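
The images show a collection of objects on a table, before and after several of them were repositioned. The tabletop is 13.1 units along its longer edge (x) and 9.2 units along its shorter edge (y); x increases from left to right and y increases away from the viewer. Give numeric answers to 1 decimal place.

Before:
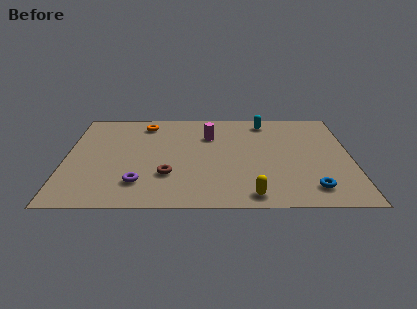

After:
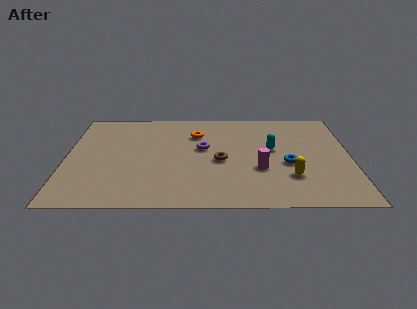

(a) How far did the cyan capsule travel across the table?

2.7

From (9.2, 7.9) to (9.5, 5.2), the cyan capsule covered √(0.3² + 2.7²) ≈ 2.7 units.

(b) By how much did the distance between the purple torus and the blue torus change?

-3.6

Before: roughly 7.8 units apart; after: 4.2. That's 3.6 units closer together.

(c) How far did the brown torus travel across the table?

2.7

The brown torus moved from about (4.7, 2.8) to (7.1, 4.1), a distance of √(2.4² + 1.3²) ≈ 2.7.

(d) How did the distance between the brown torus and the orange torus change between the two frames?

-2.2

Before: roughly 5.0 units apart; after: 2.8. That's 2.2 units closer together.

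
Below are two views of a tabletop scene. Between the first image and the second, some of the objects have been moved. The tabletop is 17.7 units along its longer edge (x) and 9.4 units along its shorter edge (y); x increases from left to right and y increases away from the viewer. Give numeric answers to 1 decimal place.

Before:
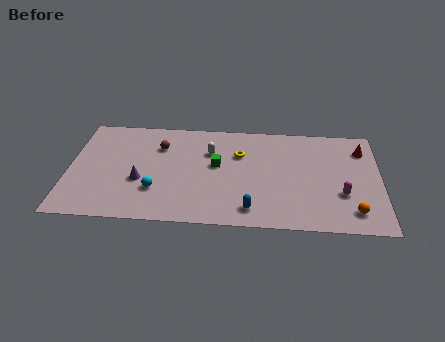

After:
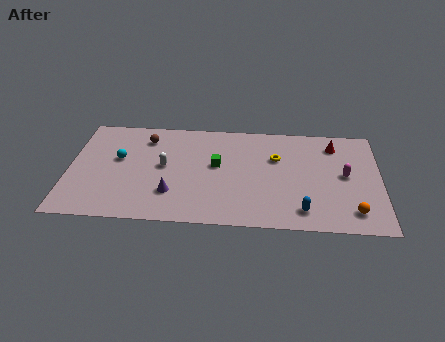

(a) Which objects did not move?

the orange sphere and the green cube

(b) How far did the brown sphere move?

1.1

From (5.1, 6.8) to (4.3, 7.5), the brown sphere covered √(0.8² + 0.7²) ≈ 1.1 units.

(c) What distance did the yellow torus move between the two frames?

2.1

From (9.7, 6.4) to (11.8, 6.2), the yellow torus covered √(2.1² + 0.2²) ≈ 2.1 units.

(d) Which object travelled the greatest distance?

the cyan sphere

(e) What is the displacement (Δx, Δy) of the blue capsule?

(2.9, 0.1)

From the two frames, the blue capsule sits at roughly (10.4, 1.5) before and (13.3, 1.6) after.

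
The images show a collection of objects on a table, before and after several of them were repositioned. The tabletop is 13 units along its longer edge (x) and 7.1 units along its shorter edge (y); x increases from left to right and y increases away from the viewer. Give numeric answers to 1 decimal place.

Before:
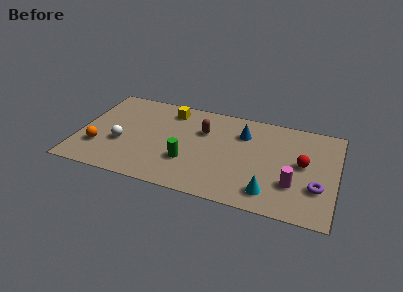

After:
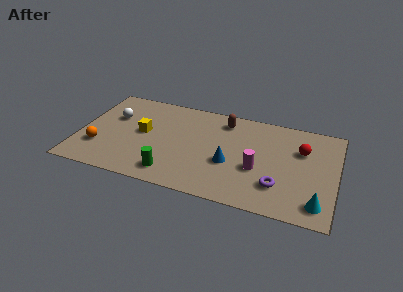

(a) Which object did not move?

the orange sphere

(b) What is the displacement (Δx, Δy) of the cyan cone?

(2.4, -0.1)

From the two frames, the cyan cone sits at roughly (9.8, 1.3) before and (12.2, 1.2) after.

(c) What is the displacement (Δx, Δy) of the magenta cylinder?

(-1.8, 0.6)

The magenta cylinder was at about (10.9, 2.2) and moved to about (9.1, 2.8).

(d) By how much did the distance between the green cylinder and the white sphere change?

+1.3

They were about 3.4 units apart before and 4.7 after — 1.3 units further apart.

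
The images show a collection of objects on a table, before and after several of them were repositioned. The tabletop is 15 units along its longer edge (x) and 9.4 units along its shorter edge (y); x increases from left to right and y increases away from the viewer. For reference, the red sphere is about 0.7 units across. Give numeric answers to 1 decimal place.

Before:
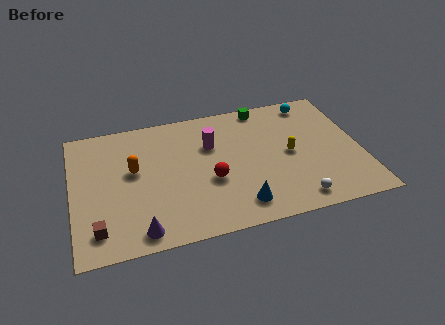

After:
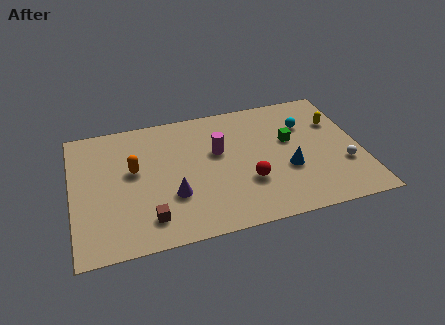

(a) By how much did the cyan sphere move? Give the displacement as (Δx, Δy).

(-0.5, -1.6)

From the two frames, the cyan sphere sits at roughly (12.8, 8.2) before and (12.3, 6.6) after.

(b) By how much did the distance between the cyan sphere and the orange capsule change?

-0.8

The distance was about 10.0 in the first image and 9.2 in the second, so they moved 0.8 units closer together.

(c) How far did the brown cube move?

2.6

From (1.2, 1.7) to (3.8, 1.8), the brown cube covered √(2.6² + 0.1²) ≈ 2.6 units.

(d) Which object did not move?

the orange capsule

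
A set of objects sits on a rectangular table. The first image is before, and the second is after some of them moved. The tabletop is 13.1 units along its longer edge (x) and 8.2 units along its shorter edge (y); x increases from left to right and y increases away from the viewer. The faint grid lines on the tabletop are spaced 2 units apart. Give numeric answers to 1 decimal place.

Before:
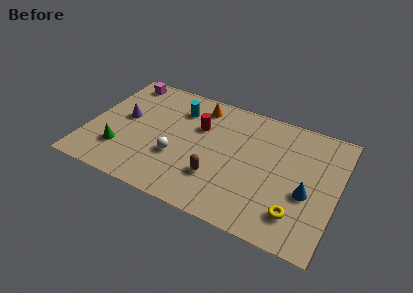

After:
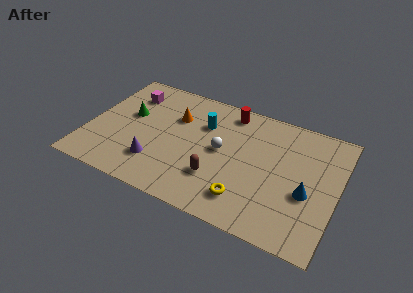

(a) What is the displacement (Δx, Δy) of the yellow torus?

(-2.6, -0.1)

The yellow torus started near (11.2, 1.8) and ended near (8.6, 1.7).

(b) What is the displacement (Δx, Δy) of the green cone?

(0.1, 2.6)

From the two frames, the green cone sits at roughly (1.9, 2.2) before and (2.0, 4.8) after.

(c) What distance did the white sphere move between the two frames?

2.6

The white sphere was near (4.8, 2.9) before and (7.0, 4.3) after, so it travelled √(2.2² + 1.4²) ≈ 2.6 units.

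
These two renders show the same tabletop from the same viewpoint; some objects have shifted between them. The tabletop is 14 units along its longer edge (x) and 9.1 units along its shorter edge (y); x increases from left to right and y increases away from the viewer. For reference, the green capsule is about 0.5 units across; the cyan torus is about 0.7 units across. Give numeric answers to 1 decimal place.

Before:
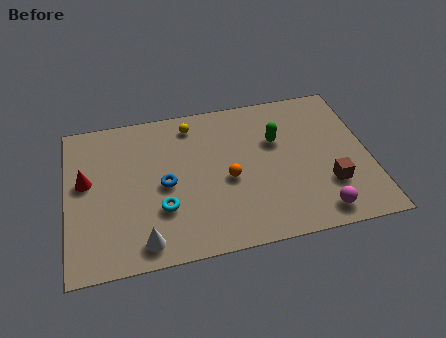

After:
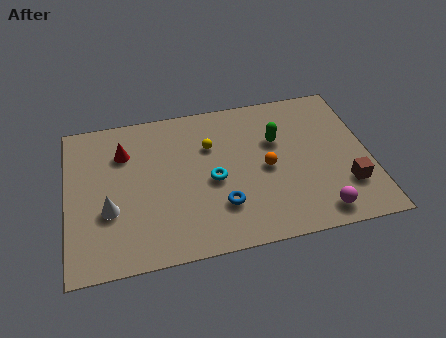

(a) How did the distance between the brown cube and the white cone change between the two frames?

+2.2

They were about 8.7 units apart before and 10.9 after — 2.2 units further apart.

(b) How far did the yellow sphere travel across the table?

1.7

From (5.9, 7.7) to (6.7, 6.2), the yellow sphere covered √(0.8² + 1.5²) ≈ 1.7 units.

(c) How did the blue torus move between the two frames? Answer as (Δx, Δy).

(2.5, -1.8)

From the two frames, the blue torus sits at roughly (4.5, 4.3) before and (7.0, 2.5) after.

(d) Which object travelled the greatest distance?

the blue torus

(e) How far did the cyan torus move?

2.7

The cyan torus was near (4.3, 2.9) before and (6.7, 4.1) after, so it travelled √(2.4² + 1.2²) ≈ 2.7 units.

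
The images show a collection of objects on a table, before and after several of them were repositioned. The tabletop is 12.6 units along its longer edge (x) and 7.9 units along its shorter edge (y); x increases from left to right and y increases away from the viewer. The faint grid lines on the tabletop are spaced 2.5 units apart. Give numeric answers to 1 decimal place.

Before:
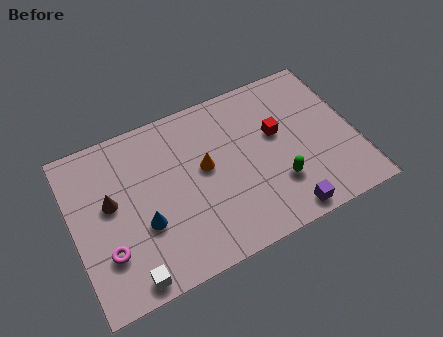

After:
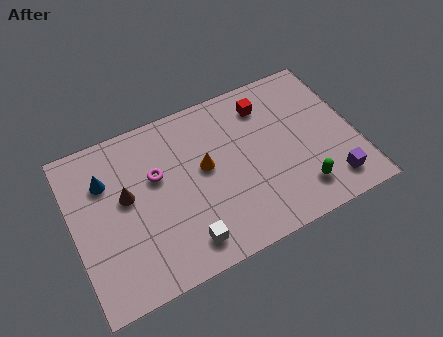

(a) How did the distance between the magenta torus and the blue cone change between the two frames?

+0.5

Before: roughly 1.8 units apart; after: 2.3. That's 0.5 units further apart.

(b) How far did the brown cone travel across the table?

0.7

The brown cone was near (1.7, 4.5) before and (2.4, 4.5) after, so it travelled √(0.7² + 0.0²) ≈ 0.7 units.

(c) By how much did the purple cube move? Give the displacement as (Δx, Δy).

(2.2, 0.6)

The purple cube was at about (9.0, 0.8) and moved to about (11.2, 1.4).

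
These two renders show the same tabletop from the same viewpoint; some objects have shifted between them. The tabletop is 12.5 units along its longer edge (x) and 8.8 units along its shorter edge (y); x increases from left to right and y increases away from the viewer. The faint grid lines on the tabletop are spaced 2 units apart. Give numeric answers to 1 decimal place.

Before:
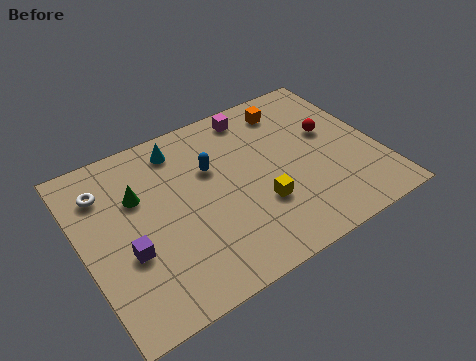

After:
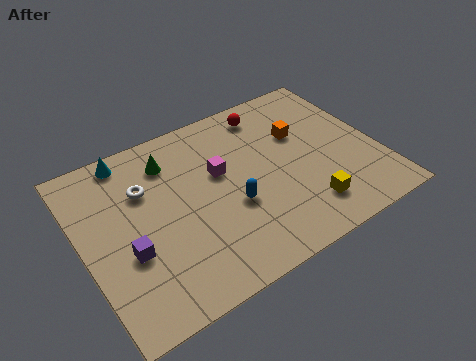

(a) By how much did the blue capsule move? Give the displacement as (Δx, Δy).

(0.5, -2.3)

The blue capsule started near (5.6, 5.7) and ended near (6.1, 3.4).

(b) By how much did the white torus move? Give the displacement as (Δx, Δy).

(1.6, -0.7)

The white torus was at about (1.2, 6.7) and moved to about (2.8, 6.0).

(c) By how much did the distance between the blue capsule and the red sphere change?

-0.4

Before: roughly 5.1 units apart; after: 4.7. That's 0.4 units closer together.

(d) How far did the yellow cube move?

2.1

The yellow cube was near (7.2, 2.9) before and (9.0, 1.8) after, so it travelled √(1.8² + 1.1²) ≈ 2.1 units.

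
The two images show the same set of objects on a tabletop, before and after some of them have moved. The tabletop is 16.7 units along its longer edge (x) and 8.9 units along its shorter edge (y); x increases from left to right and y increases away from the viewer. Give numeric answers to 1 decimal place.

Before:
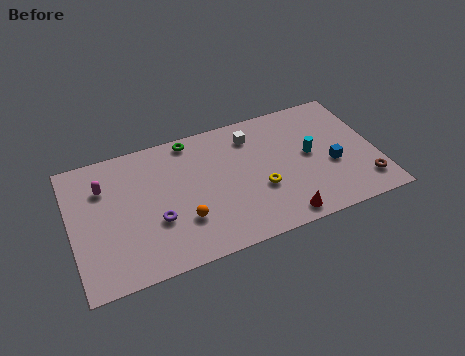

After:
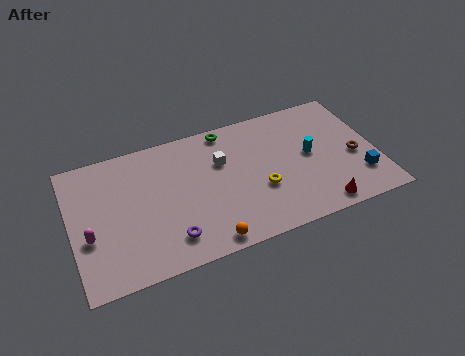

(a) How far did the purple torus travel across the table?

1.5

The purple torus was near (4.5, 3.2) before and (5.1, 1.8) after, so it travelled √(0.6² + 1.4²) ≈ 1.5 units.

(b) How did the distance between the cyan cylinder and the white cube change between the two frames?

+1.1

The distance was about 3.8 in the first image and 4.9 in the second, so they moved 1.1 units further apart.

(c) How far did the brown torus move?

2.0

The brown torus moved from about (15.8, 1.8) to (15.5, 3.8), a distance of √(0.3² + 2.0²) ≈ 2.0.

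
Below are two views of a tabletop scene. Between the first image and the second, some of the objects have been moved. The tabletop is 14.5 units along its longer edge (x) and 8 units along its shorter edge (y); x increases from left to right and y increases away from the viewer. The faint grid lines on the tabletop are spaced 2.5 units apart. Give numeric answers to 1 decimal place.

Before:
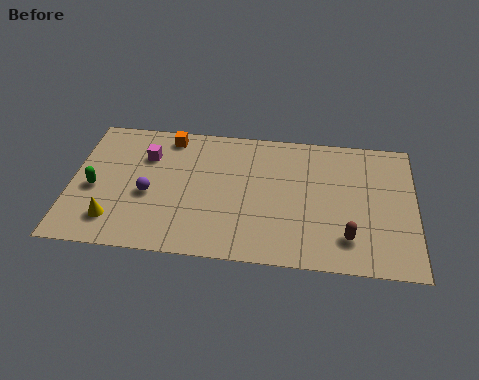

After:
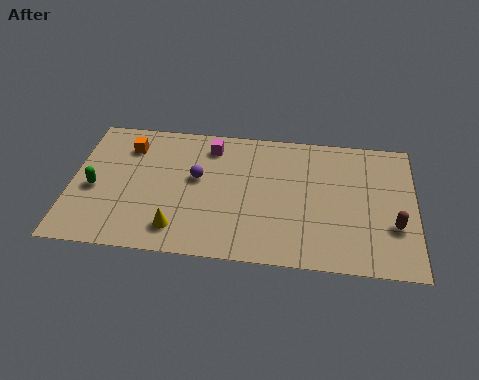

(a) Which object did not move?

the green capsule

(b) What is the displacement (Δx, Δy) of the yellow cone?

(2.7, -0.2)

The yellow cone was at about (1.9, 1.7) and moved to about (4.6, 1.5).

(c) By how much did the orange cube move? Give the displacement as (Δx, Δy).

(-1.7, -0.8)

The orange cube started near (4.0, 7.0) and ended near (2.3, 6.2).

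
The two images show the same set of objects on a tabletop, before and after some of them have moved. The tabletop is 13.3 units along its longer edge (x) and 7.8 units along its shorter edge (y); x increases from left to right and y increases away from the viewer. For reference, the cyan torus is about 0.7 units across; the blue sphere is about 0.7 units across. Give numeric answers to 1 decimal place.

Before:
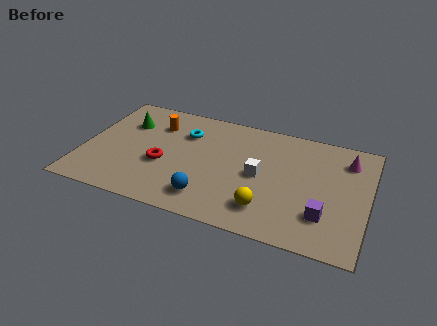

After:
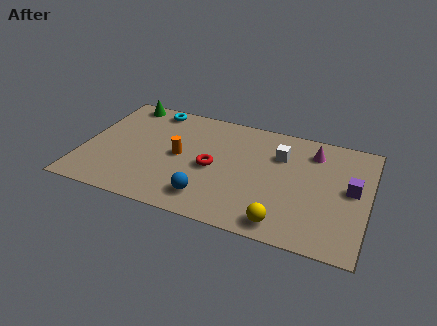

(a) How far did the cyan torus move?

2.1

From (4.6, 5.6) to (2.9, 6.9), the cyan torus covered √(1.7² + 1.3²) ≈ 2.1 units.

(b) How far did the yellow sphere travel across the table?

1.1

From (8.8, 1.7) to (9.6, 1.0), the yellow sphere covered √(0.8² + 0.7²) ≈ 1.1 units.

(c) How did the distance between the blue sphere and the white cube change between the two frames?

+1.8

They were about 3.2 units apart before and 5.0 after — 1.8 units further apart.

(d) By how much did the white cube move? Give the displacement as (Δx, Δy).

(0.8, 1.7)

The white cube was at about (8.3, 3.8) and moved to about (9.1, 5.5).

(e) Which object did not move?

the blue sphere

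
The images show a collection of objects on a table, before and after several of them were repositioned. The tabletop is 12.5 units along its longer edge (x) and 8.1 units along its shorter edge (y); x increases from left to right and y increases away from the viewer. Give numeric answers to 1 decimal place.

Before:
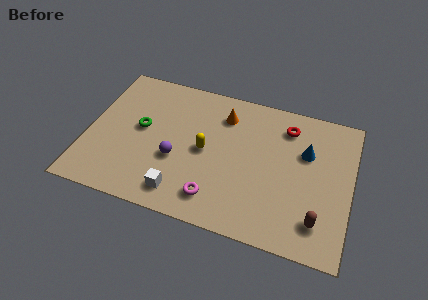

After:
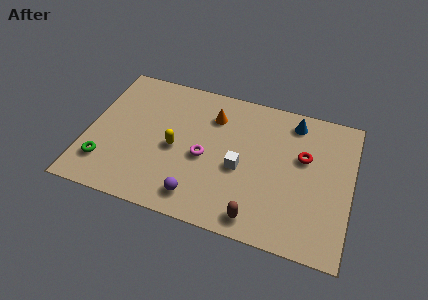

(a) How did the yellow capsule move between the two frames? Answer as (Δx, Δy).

(-1.4, -0.3)

From the two frames, the yellow capsule sits at roughly (5.6, 4.0) before and (4.2, 3.7) after.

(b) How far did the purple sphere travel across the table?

2.2

The purple sphere was near (4.3, 3.1) before and (5.5, 1.3) after, so it travelled √(1.2² + 1.8²) ≈ 2.2 units.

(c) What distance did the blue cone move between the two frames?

1.7

The blue cone was near (10.3, 5.3) before and (9.6, 6.9) after, so it travelled √(0.7² + 1.6²) ≈ 1.7 units.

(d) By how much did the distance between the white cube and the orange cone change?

-2.2

Before: roughly 5.2 units apart; after: 3.0. That's 2.2 units closer together.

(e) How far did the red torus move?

1.7

From (9.3, 6.5) to (10.2, 5.0), the red torus covered √(0.9² + 1.5²) ≈ 1.7 units.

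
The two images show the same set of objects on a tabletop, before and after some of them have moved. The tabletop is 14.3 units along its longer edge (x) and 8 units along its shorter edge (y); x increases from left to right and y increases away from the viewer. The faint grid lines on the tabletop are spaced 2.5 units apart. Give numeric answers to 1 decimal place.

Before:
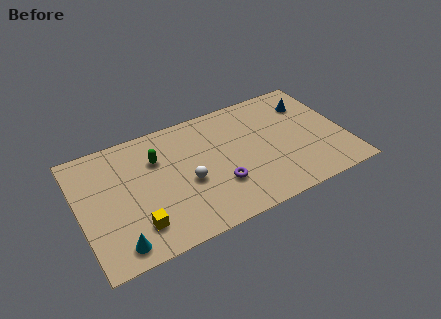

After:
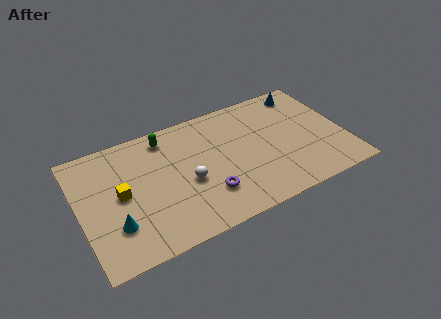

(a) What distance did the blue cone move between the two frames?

0.9

The blue cone moved from about (12.7, 6.0) to (12.6, 6.9), a distance of √(0.1² + 0.9²) ≈ 0.9.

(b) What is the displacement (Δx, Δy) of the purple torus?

(-0.7, -0.3)

The purple torus started near (7.3, 2.5) and ended near (6.6, 2.2).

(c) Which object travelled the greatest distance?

the yellow cube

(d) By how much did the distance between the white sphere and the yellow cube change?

+0.3

Before: roughly 3.3 units apart; after: 3.6. That's 0.3 units further apart.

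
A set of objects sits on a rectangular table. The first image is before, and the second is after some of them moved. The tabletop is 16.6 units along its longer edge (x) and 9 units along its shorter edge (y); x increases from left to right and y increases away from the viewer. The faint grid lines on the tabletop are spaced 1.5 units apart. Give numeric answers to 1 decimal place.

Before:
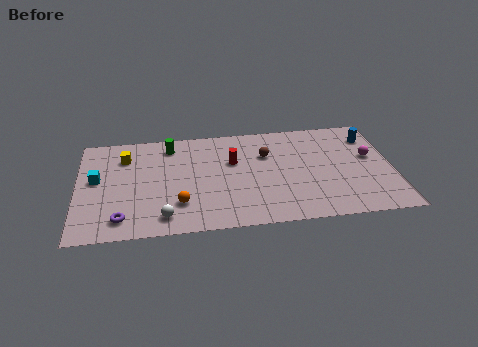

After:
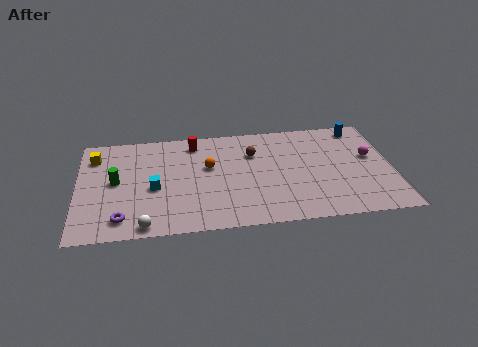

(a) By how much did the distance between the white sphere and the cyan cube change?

-1.9

The distance was about 5.0 in the first image and 3.1 in the second, so they moved 1.9 units closer together.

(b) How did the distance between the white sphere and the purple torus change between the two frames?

-0.8

Before: roughly 2.2 units apart; after: 1.4. That's 0.8 units closer together.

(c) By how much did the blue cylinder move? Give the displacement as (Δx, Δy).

(-0.5, 0.9)

The blue cylinder started near (15.6, 7.0) and ended near (15.1, 7.9).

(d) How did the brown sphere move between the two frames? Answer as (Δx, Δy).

(-0.7, 0.2)

From the two frames, the brown sphere sits at roughly (10.0, 6.1) before and (9.3, 6.3) after.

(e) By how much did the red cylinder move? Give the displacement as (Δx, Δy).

(-2.0, 1.9)

From the two frames, the red cylinder sits at roughly (8.2, 5.7) before and (6.2, 7.6) after.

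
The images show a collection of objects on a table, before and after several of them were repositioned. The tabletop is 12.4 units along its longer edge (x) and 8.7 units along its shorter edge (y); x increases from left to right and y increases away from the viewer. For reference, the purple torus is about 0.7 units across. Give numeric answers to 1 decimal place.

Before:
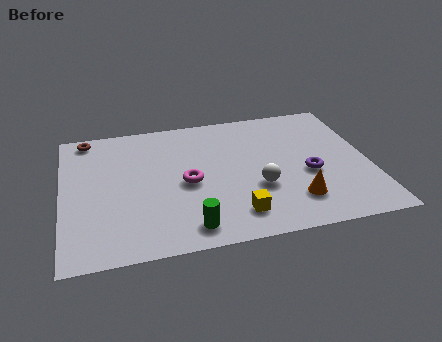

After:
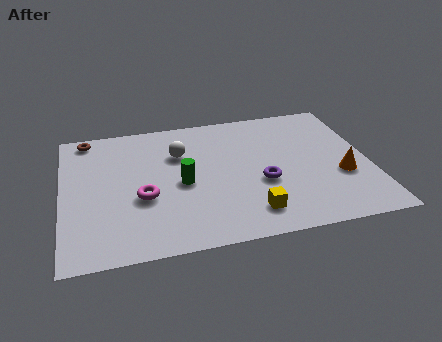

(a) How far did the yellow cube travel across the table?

0.6

The yellow cube was near (6.8, 1.6) before and (7.4, 1.6) after, so it travelled √(0.6² + 0.0²) ≈ 0.6 units.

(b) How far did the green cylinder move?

2.8

The green cylinder moved from about (4.9, 1.2) to (4.8, 4.0), a distance of √(0.1² + 2.8²) ≈ 2.8.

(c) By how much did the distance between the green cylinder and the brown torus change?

-2.3

The distance was about 7.6 in the first image and 5.3 in the second, so they moved 2.3 units closer together.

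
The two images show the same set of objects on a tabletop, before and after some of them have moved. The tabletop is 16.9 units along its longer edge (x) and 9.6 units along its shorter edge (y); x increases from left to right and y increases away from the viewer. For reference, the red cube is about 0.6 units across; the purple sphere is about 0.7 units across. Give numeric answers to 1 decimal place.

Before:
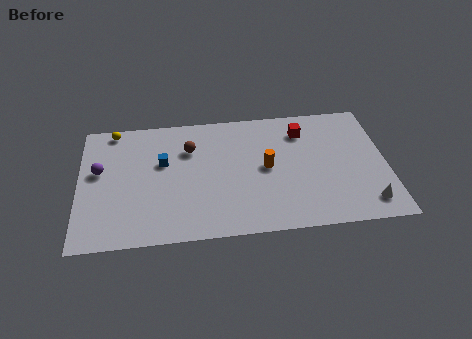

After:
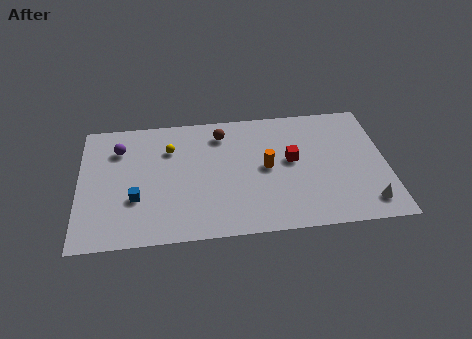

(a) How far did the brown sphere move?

2.1

The brown sphere was near (6.1, 6.8) before and (7.9, 7.8) after, so it travelled √(1.8² + 1.0²) ≈ 2.1 units.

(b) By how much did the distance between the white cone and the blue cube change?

+0.8

The distance was about 11.9 in the first image and 12.7 in the second, so they moved 0.8 units further apart.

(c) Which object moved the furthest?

the yellow sphere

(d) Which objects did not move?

the orange cylinder and the white cone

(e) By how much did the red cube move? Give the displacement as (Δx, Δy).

(-0.7, -2.2)

From the two frames, the red cube sits at roughly (12.4, 7.5) before and (11.7, 5.3) after.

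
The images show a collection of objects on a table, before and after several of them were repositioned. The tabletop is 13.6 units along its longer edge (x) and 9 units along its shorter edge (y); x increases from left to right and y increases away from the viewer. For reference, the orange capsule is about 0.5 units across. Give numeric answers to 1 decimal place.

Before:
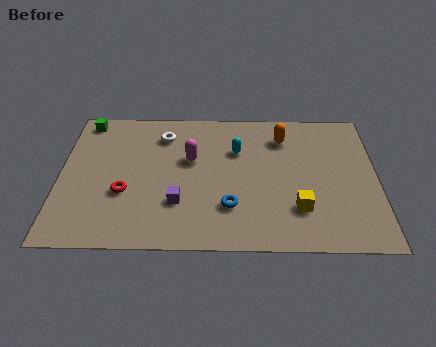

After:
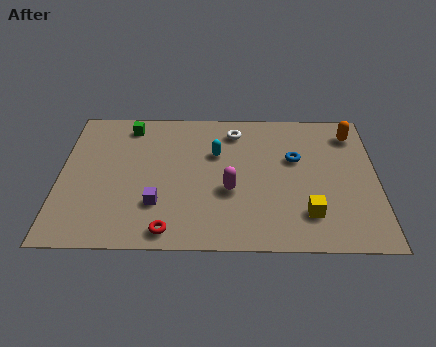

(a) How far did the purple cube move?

0.9

The purple cube was near (5.1, 2.7) before and (4.2, 2.6) after, so it travelled √(0.9² + 0.1²) ≈ 0.9 units.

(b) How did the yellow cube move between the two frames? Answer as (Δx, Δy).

(0.4, -0.3)

The yellow cube started near (10.2, 2.4) and ended near (10.6, 2.1).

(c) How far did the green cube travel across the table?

1.9

From (1.0, 8.0) to (2.9, 7.7), the green cube covered √(1.9² + 0.3²) ≈ 1.9 units.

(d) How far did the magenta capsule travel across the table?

2.6

The magenta capsule was near (5.6, 5.5) before and (7.3, 3.5) after, so it travelled √(1.7² + 2.0²) ≈ 2.6 units.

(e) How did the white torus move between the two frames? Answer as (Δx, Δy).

(3.1, 0.3)

The white torus started near (4.4, 7.1) and ended near (7.5, 7.4).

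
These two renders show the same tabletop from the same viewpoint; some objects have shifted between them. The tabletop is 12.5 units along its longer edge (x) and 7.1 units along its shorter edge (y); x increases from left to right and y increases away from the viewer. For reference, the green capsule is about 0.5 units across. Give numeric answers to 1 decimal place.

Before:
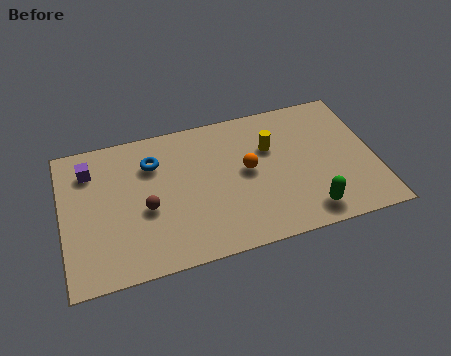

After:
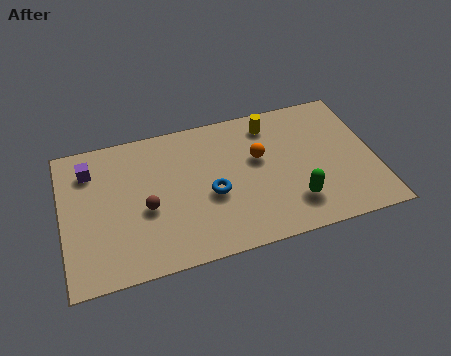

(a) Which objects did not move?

the purple cube and the brown sphere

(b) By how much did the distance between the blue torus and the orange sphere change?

-1.6

The distance was about 4.0 in the first image and 2.4 in the second, so they moved 1.6 units closer together.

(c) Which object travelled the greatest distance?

the blue torus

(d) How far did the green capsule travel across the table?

0.8

The green capsule moved from about (9.6, 1.1) to (9.1, 1.7), a distance of √(0.5² + 0.6²) ≈ 0.8.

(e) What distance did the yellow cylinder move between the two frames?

1.2

The yellow cylinder moved from about (8.4, 4.7) to (8.5, 5.9), a distance of √(0.1² + 1.2²) ≈ 1.2.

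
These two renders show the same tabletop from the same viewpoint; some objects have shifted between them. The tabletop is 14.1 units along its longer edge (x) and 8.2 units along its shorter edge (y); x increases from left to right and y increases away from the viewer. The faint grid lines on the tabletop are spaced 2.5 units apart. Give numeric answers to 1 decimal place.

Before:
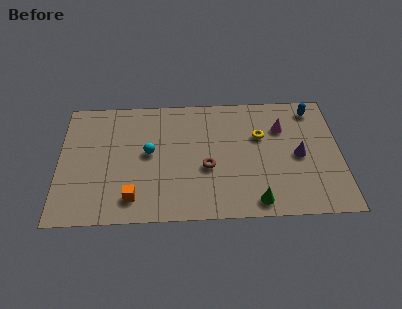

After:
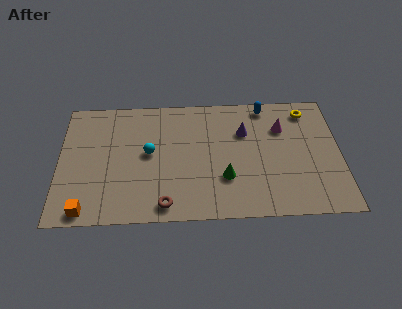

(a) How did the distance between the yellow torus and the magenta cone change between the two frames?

+0.5

They were about 1.2 units apart before and 1.7 after — 0.5 units further apart.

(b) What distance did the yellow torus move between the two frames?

2.9

From (10.1, 5.3) to (12.5, 6.9), the yellow torus covered √(2.4² + 1.6²) ≈ 2.9 units.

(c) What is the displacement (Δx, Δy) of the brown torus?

(-2.1, -2.3)

The brown torus started near (7.4, 3.3) and ended near (5.3, 1.0).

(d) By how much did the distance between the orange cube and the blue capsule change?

+0.5

The distance was about 10.6 in the first image and 11.1 in the second, so they moved 0.5 units further apart.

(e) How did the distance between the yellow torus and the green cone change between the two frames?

+1.7

Before: roughly 4.3 units apart; after: 6.0. That's 1.7 units further apart.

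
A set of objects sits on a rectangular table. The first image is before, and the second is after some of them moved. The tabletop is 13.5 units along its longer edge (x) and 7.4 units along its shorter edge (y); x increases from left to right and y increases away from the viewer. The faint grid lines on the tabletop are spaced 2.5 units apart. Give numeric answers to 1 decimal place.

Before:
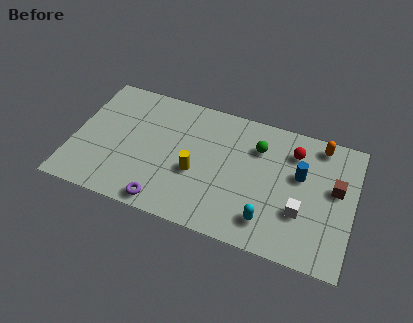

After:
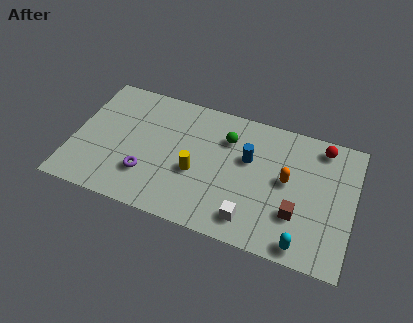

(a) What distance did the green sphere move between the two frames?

1.5

From (8.8, 5.4) to (7.3, 5.4), the green sphere covered √(1.5² + 0.0²) ≈ 1.5 units.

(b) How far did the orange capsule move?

2.9

From (11.7, 6.5) to (10.3, 4.0), the orange capsule covered √(1.4² + 2.5²) ≈ 2.9 units.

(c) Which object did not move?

the yellow cylinder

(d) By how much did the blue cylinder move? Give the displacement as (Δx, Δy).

(-2.5, 0.1)

From the two frames, the blue cylinder sits at roughly (10.9, 4.5) before and (8.4, 4.6) after.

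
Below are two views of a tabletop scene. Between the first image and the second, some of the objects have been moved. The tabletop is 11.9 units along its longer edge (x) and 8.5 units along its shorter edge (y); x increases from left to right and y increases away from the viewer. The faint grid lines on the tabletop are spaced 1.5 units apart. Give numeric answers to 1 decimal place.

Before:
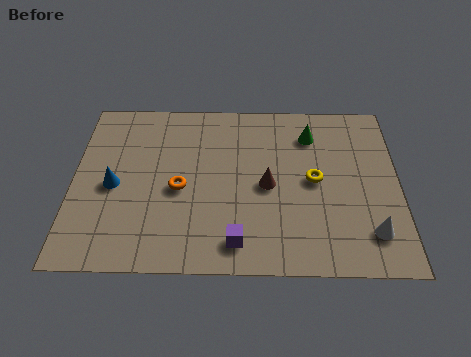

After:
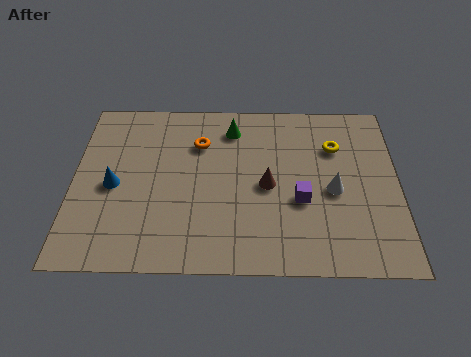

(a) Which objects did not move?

the blue cone and the brown cone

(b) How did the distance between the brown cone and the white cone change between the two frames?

-1.9

The distance was about 4.3 in the first image and 2.4 in the second, so they moved 1.9 units closer together.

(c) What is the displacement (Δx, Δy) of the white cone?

(-1.3, 2.0)

From the two frames, the white cone sits at roughly (10.8, 1.8) before and (9.5, 3.8) after.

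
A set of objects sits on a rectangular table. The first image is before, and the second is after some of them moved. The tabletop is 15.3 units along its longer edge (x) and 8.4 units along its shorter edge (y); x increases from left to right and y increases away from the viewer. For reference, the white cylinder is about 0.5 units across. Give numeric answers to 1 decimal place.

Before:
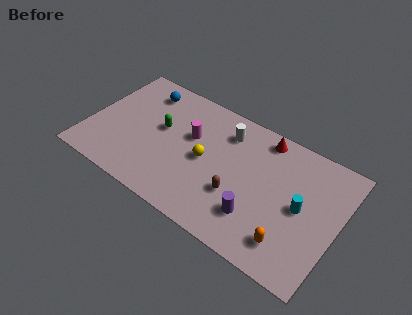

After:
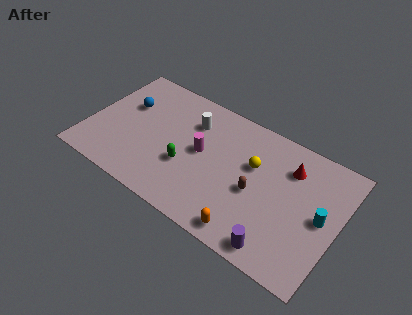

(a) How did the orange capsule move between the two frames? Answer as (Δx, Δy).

(-2.4, -0.7)

The orange capsule started near (12.8, 1.7) and ended near (10.4, 1.0).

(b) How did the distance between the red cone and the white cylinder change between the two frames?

+3.8

Before: roughly 2.3 units apart; after: 6.1. That's 3.8 units further apart.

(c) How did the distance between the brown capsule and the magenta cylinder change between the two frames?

-0.4

Before: roughly 4.0 units apart; after: 3.6. That's 0.4 units closer together.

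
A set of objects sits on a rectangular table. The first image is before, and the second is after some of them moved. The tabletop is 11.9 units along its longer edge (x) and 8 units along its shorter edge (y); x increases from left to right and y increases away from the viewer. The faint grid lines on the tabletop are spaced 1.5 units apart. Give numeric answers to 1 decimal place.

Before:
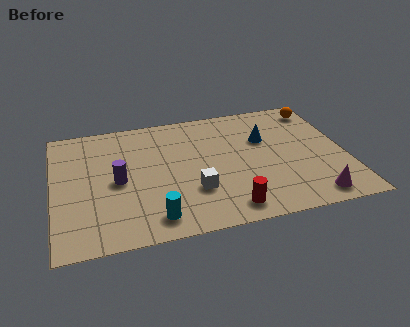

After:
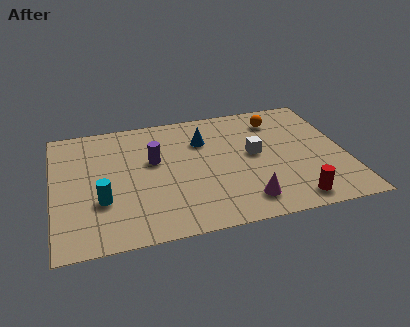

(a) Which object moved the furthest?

the white cube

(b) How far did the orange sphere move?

1.8

The orange sphere moved from about (11.1, 6.8) to (9.3, 6.4), a distance of √(1.8² + 0.4²) ≈ 1.8.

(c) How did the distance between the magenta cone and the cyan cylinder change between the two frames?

-0.6

They were about 6.4 units apart before and 5.8 after — 0.6 units closer together.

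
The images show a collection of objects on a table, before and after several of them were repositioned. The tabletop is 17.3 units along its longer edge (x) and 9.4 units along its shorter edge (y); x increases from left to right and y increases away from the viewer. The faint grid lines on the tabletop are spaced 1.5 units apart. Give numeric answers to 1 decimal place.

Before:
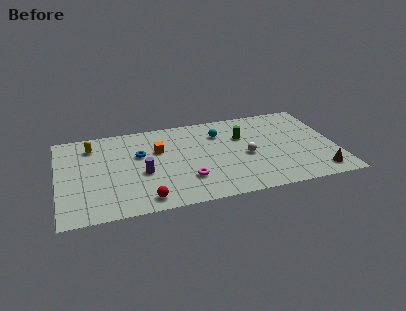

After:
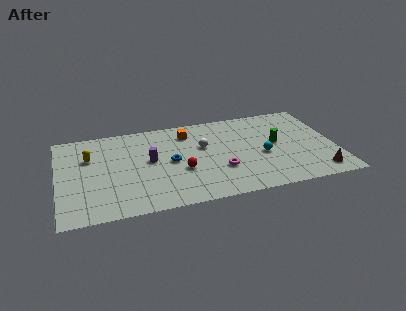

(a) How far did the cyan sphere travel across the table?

3.9

The cyan sphere was near (10.2, 7.0) before and (12.7, 4.0) after, so it travelled √(2.5² + 3.0²) ≈ 3.9 units.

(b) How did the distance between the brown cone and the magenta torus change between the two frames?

-2.0

The distance was about 8.2 in the first image and 6.2 in the second, so they moved 2.0 units closer together.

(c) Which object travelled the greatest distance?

the cyan sphere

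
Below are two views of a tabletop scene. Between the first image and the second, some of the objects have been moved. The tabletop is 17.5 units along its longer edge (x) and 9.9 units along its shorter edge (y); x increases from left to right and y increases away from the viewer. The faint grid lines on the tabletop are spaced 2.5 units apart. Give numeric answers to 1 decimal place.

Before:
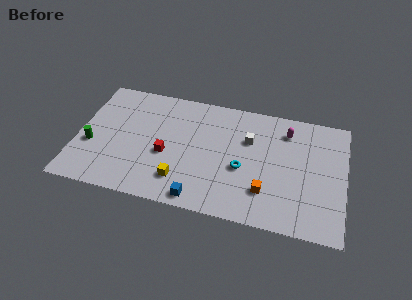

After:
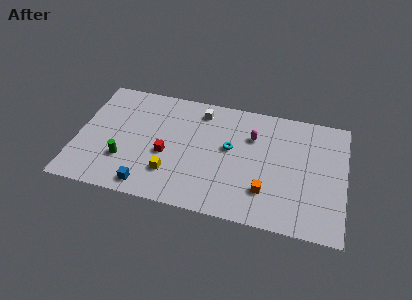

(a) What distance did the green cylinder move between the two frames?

2.3

The green cylinder moved from about (1.0, 3.8) to (3.2, 3.0), a distance of √(2.2² + 0.8²) ≈ 2.3.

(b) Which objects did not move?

the red cube and the orange cube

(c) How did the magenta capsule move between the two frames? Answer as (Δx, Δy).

(-2.2, -1.0)

The magenta capsule was at about (13.6, 7.9) and moved to about (11.4, 6.9).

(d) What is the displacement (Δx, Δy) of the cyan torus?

(-0.9, 1.5)

The cyan torus was at about (10.9, 4.1) and moved to about (10.0, 5.6).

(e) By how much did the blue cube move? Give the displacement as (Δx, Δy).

(-3.4, 0.2)

The blue cube started near (8.3, 1.0) and ended near (4.9, 1.2).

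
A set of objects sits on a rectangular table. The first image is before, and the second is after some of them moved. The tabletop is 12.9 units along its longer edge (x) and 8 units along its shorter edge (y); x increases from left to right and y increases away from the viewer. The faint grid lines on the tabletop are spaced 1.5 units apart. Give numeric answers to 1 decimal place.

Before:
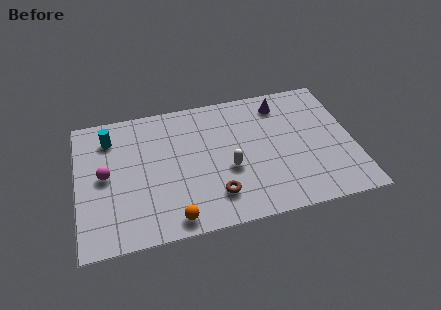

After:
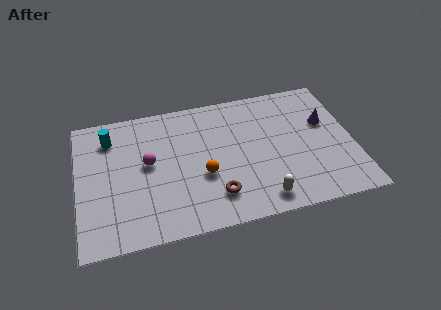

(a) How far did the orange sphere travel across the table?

2.7

From (4.3, 0.9) to (5.8, 3.1), the orange sphere covered √(1.5² + 2.2²) ≈ 2.7 units.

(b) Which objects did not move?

the brown torus and the cyan cylinder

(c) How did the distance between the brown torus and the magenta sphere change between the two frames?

-1.5

They were about 5.5 units apart before and 4.0 after — 1.5 units closer together.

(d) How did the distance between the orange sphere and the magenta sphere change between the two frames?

-1.6

The distance was about 4.4 in the first image and 2.8 in the second, so they moved 1.6 units closer together.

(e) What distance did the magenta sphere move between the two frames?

2.0

The magenta sphere was near (1.3, 4.1) before and (3.3, 4.4) after, so it travelled √(2.0² + 0.3²) ≈ 2.0 units.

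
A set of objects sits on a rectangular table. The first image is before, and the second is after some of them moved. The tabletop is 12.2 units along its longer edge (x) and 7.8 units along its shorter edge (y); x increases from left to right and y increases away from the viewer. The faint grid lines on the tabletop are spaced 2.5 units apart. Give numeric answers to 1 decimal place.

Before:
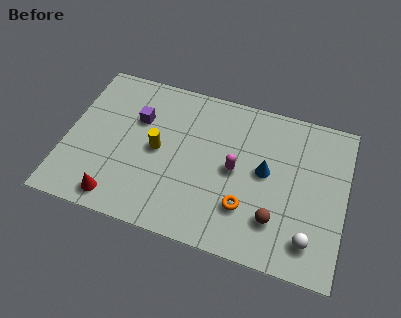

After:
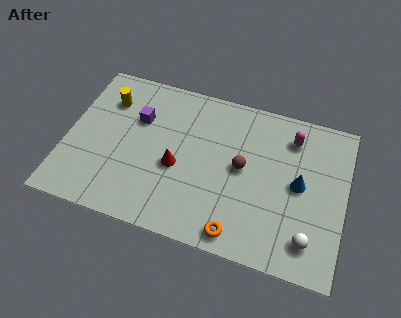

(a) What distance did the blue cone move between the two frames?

1.5

The blue cone moved from about (8.7, 4.2) to (10.2, 4.0), a distance of √(1.5² + 0.2²) ≈ 1.5.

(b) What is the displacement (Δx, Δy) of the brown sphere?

(-1.6, 2.1)

The brown sphere was at about (9.3, 2.0) and moved to about (7.7, 4.1).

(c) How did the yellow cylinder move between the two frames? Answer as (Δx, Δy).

(-2.4, 1.9)

From the two frames, the yellow cylinder sits at roughly (4.0, 3.9) before and (1.6, 5.8) after.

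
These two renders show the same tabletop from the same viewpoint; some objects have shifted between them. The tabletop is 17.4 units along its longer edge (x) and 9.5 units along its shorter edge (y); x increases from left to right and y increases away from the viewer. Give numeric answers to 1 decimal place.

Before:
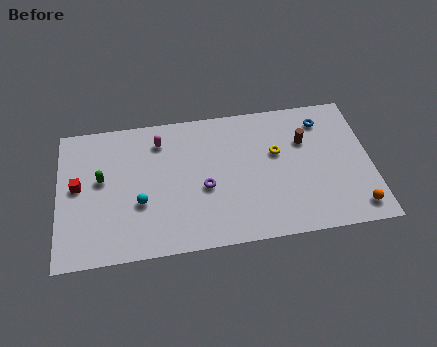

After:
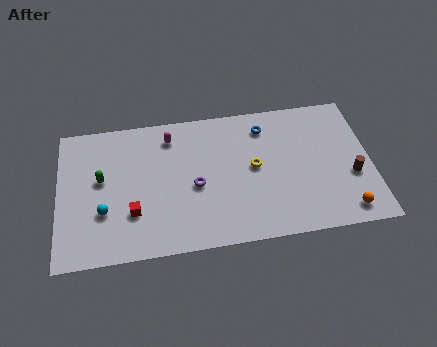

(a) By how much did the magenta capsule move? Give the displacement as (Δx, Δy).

(0.6, 0.2)

The magenta capsule started near (5.7, 7.6) and ended near (6.3, 7.8).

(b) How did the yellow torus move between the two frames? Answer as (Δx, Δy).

(-1.3, -0.8)

The yellow torus started near (12.2, 5.8) and ended near (10.9, 5.0).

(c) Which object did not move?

the green capsule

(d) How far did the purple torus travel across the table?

0.5

From (8.1, 4.0) to (7.6, 4.2), the purple torus covered √(0.5² + 0.2²) ≈ 0.5 units.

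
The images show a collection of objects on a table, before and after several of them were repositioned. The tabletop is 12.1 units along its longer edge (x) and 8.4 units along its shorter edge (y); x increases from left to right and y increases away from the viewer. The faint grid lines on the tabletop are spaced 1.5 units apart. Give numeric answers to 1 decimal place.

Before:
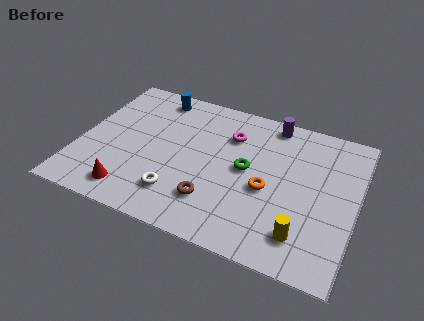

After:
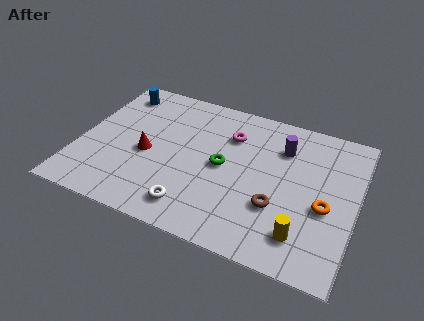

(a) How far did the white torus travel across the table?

0.9

The white torus was near (4.6, 1.9) before and (5.3, 1.4) after, so it travelled √(0.7² + 0.5²) ≈ 0.9 units.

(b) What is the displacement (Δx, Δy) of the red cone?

(0.4, 2.4)

The red cone started near (2.6, 1.3) and ended near (3.0, 3.7).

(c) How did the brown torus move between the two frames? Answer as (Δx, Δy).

(2.7, 0.7)

The brown torus was at about (6.1, 2.1) and moved to about (8.8, 2.8).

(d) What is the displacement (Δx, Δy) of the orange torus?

(2.5, -0.1)

The orange torus was at about (8.3, 3.6) and moved to about (10.8, 3.5).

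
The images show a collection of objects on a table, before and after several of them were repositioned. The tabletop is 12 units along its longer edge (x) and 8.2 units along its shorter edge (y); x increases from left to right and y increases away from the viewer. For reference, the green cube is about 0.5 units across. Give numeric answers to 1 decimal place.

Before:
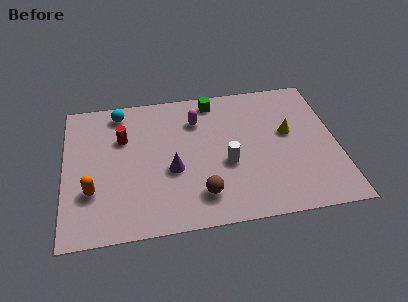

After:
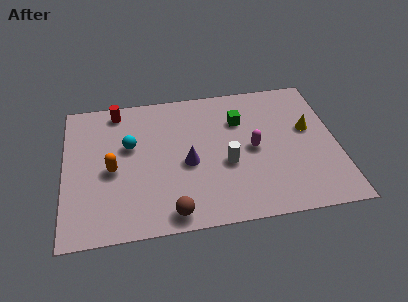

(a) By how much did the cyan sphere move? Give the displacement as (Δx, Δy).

(0.4, -2.1)

From the two frames, the cyan sphere sits at roughly (2.5, 7.1) before and (2.9, 5.0) after.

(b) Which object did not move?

the white cylinder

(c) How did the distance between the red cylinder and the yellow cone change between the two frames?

+1.4

Before: roughly 7.3 units apart; after: 8.7. That's 1.4 units further apart.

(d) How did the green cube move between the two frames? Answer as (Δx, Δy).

(1.1, -1.4)

From the two frames, the green cube sits at roughly (6.7, 7.2) before and (7.8, 5.8) after.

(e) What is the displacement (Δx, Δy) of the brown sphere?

(-1.3, -0.8)

The brown sphere started near (5.9, 1.7) and ended near (4.6, 0.9).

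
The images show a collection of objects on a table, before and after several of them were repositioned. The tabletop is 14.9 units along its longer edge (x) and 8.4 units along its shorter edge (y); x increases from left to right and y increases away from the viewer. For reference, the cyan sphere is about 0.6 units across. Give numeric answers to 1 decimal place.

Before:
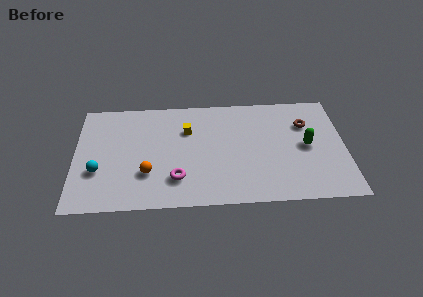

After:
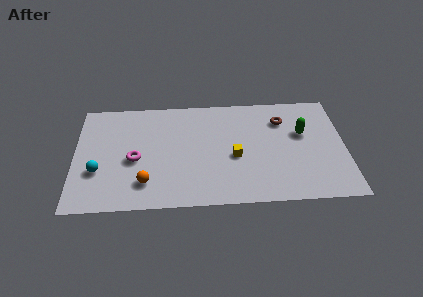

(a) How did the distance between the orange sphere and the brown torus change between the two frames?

-0.6

Before: roughly 9.4 units apart; after: 8.8. That's 0.6 units closer together.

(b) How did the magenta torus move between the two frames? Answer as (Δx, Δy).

(-2.3, 1.6)

The magenta torus was at about (5.6, 2.1) and moved to about (3.3, 3.7).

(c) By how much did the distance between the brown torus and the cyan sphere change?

-1.1

Before: roughly 11.9 units apart; after: 10.8. That's 1.1 units closer together.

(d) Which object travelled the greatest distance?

the yellow cube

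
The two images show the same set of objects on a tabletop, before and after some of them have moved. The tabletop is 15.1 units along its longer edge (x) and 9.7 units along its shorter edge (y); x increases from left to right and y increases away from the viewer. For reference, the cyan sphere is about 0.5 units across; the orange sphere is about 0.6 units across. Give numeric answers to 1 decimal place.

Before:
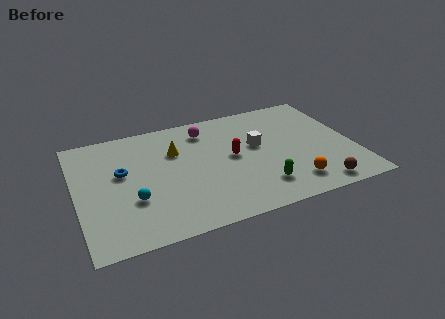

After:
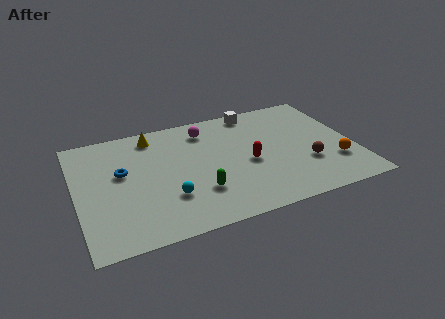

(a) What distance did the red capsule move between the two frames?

1.1

From (8.5, 5.1) to (9.3, 4.3), the red capsule covered √(0.8² + 0.8²) ≈ 1.1 units.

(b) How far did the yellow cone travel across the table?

2.0

The yellow cone was near (5.5, 6.6) before and (4.4, 8.3) after, so it travelled √(1.1² + 1.7²) ≈ 2.0 units.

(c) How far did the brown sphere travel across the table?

2.1

From (12.7, 1.1) to (12.4, 3.2), the brown sphere covered √(0.3² + 2.1²) ≈ 2.1 units.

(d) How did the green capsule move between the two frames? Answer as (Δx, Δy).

(-3.3, 0.7)

The green capsule was at about (9.7, 2.1) and moved to about (6.4, 2.8).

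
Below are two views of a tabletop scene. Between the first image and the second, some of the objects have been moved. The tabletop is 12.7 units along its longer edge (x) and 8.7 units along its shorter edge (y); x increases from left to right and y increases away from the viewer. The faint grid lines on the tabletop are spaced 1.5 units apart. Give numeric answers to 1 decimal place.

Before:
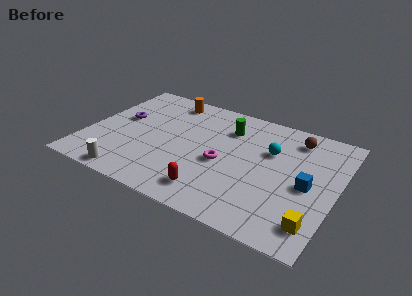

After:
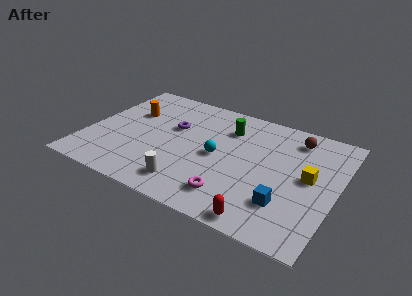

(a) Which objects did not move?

the brown sphere and the green cylinder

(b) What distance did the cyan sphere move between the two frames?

2.9

The cyan sphere moved from about (9.2, 5.7) to (6.7, 4.2), a distance of √(2.5² + 1.5²) ≈ 2.9.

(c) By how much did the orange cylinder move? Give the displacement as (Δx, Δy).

(-1.7, -1.8)

The orange cylinder started near (3.6, 7.5) and ended near (1.9, 5.7).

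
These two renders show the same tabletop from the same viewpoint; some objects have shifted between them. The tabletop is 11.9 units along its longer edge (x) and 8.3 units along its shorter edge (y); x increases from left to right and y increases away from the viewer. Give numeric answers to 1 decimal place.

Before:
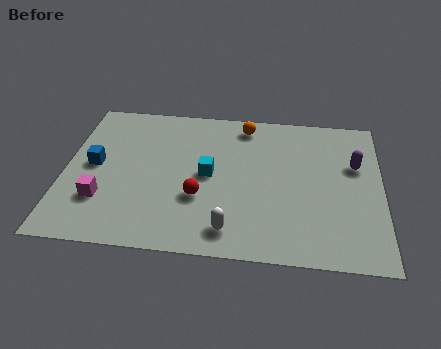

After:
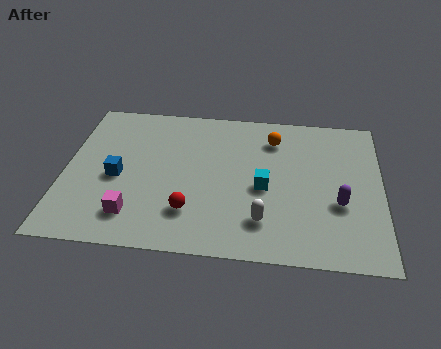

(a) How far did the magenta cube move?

1.4

From (1.5, 2.4) to (2.7, 1.7), the magenta cube covered √(1.2² + 0.7²) ≈ 1.4 units.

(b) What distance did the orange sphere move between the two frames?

1.3

From (6.7, 7.2) to (7.8, 6.5), the orange sphere covered √(1.1² + 0.7²) ≈ 1.3 units.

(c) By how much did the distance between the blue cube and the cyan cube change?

+1.2

Before: roughly 4.3 units apart; after: 5.5. That's 1.2 units further apart.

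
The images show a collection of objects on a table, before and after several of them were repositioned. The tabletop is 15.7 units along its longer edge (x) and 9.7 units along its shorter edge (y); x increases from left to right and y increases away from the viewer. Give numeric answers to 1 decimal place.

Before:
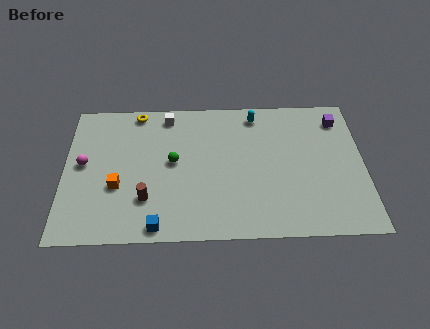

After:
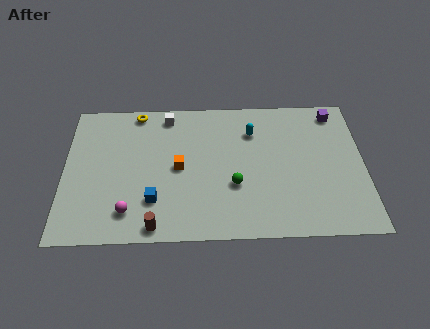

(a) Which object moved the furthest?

the magenta sphere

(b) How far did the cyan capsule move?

1.2

The cyan capsule was near (10.1, 8.4) before and (9.9, 7.2) after, so it travelled √(0.2² + 1.2²) ≈ 1.2 units.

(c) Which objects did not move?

the white cube and the yellow torus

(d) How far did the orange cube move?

3.4

The orange cube moved from about (2.8, 3.6) to (6.0, 4.8), a distance of √(3.2² + 1.2²) ≈ 3.4.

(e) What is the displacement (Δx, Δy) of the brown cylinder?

(0.5, -1.8)

The brown cylinder started near (4.3, 2.7) and ended near (4.8, 0.9).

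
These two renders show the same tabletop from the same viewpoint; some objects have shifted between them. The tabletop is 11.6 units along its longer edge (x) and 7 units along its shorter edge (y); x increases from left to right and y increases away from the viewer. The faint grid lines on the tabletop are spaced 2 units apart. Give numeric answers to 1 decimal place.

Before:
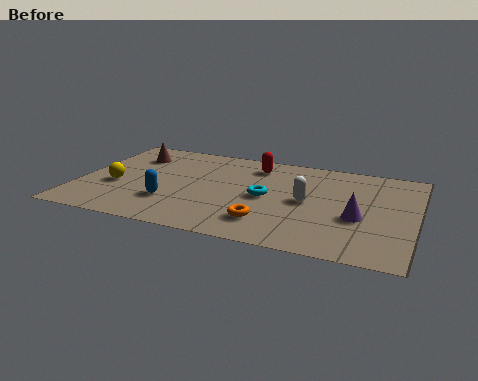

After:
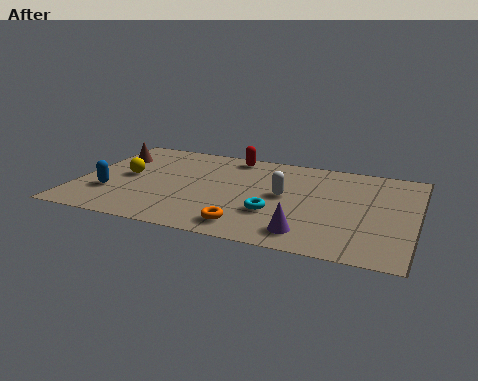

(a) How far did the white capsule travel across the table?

0.8

The white capsule moved from about (7.9, 3.5) to (7.1, 3.7), a distance of √(0.8² + 0.2²) ≈ 0.8.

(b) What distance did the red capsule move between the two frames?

1.0

From (5.9, 5.7) to (5.0, 6.2), the red capsule covered √(0.9² + 0.5²) ≈ 1.0 units.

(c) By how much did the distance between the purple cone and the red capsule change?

+1.1

They were about 4.8 units apart before and 5.9 after — 1.1 units further apart.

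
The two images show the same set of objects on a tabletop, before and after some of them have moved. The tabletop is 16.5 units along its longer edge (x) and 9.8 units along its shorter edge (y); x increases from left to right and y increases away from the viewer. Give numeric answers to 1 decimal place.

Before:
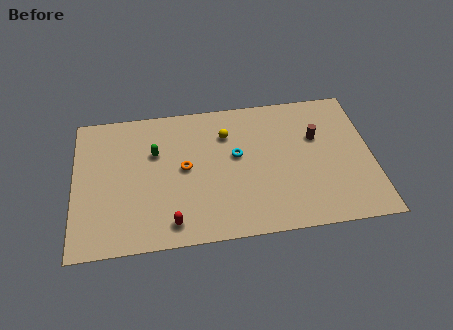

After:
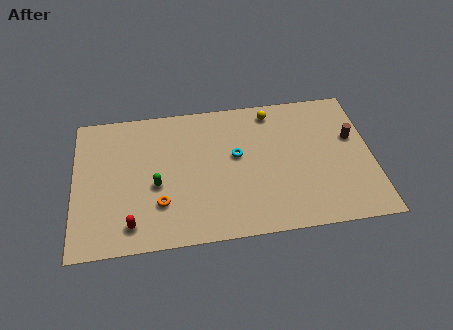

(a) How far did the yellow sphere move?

2.9

From (8.5, 7.2) to (11.1, 8.5), the yellow sphere covered √(2.6² + 1.3²) ≈ 2.9 units.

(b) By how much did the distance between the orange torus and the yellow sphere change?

+5.4

Before: roughly 3.2 units apart; after: 8.6. That's 5.4 units further apart.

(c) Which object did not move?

the cyan torus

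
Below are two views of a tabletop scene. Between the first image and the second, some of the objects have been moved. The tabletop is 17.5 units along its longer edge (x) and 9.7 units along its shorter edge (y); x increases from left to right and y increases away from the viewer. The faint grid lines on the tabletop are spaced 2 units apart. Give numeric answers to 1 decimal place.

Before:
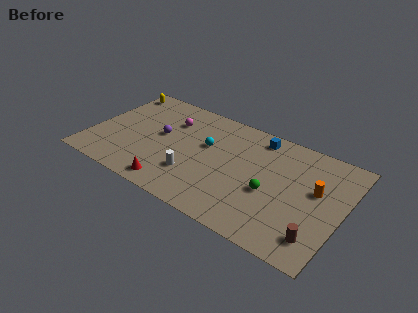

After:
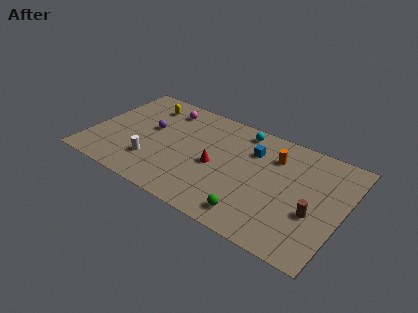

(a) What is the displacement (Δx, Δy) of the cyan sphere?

(2.1, 2.6)

The cyan sphere started near (7.9, 5.9) and ended near (10.0, 8.5).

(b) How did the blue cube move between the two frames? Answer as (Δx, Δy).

(-0.2, -1.4)

The blue cube was at about (11.2, 8.4) and moved to about (11.0, 7.0).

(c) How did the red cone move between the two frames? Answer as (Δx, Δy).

(2.5, 3.2)

The red cone started near (6.3, 1.2) and ended near (8.8, 4.4).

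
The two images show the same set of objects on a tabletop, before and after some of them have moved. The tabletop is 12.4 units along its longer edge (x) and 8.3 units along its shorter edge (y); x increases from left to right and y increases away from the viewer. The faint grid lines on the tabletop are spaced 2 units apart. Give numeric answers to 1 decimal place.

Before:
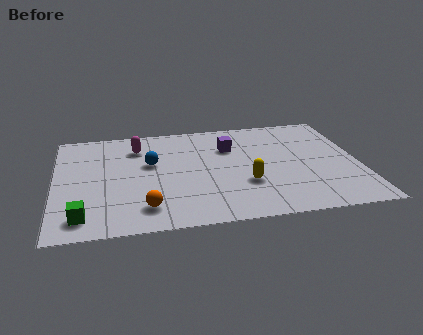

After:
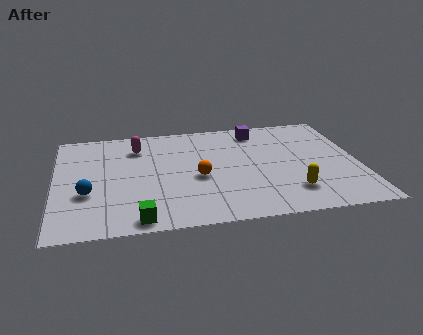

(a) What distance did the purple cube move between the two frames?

1.7

The purple cube was near (7.2, 5.8) before and (8.4, 7.0) after, so it travelled √(1.2² + 1.2²) ≈ 1.7 units.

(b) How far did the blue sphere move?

3.3

The blue sphere moved from about (3.9, 5.0) to (1.3, 3.0), a distance of √(2.6² + 2.0²) ≈ 3.3.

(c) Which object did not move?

the magenta capsule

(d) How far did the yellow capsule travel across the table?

2.0

The yellow capsule was near (7.7, 2.8) before and (9.5, 1.9) after, so it travelled √(1.8² + 0.9²) ≈ 2.0 units.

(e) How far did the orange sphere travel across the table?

3.0

From (3.6, 1.6) to (5.8, 3.6), the orange sphere covered √(2.2² + 2.0²) ≈ 3.0 units.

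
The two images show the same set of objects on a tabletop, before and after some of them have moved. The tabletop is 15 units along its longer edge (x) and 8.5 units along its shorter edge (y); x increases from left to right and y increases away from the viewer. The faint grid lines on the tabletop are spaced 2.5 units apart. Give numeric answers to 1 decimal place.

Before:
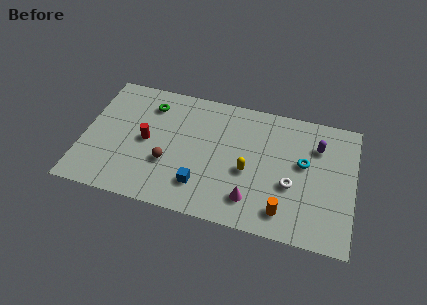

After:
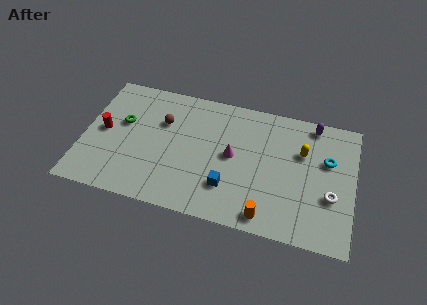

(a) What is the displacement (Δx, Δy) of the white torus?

(2.2, -0.2)

The white torus started near (11.6, 3.3) and ended near (13.8, 3.1).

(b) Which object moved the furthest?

the yellow capsule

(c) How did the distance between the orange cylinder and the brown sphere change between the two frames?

+1.0

Before: roughly 6.7 units apart; after: 7.7. That's 1.0 units further apart.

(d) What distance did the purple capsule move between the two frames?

1.4

The purple capsule moved from about (12.9, 6.2) to (12.6, 7.6), a distance of √(0.3² + 1.4²) ≈ 1.4.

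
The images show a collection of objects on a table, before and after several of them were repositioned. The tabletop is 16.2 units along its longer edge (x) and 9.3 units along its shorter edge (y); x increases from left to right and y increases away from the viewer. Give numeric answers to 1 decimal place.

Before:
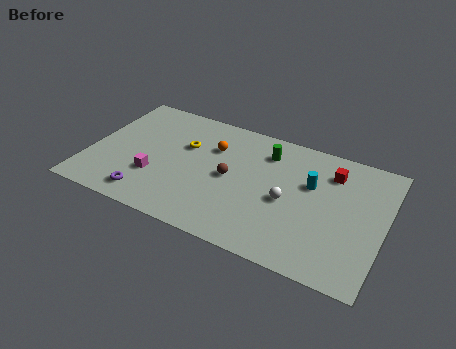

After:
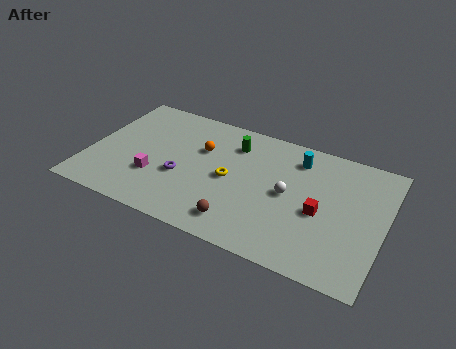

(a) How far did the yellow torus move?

3.1

The yellow torus moved from about (5.1, 6.0) to (7.8, 4.5), a distance of √(2.7² + 1.5²) ≈ 3.1.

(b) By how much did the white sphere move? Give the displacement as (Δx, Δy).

(0.0, 0.5)

The white sphere was at about (11.0, 4.2) and moved to about (11.0, 4.7).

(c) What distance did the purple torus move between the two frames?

2.7

The purple torus was near (3.6, 1.4) before and (5.2, 3.6) after, so it travelled √(1.6² + 2.2²) ≈ 2.7 units.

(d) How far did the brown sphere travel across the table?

3.1

From (7.8, 4.6) to (8.7, 1.6), the brown sphere covered √(0.9² + 3.0²) ≈ 3.1 units.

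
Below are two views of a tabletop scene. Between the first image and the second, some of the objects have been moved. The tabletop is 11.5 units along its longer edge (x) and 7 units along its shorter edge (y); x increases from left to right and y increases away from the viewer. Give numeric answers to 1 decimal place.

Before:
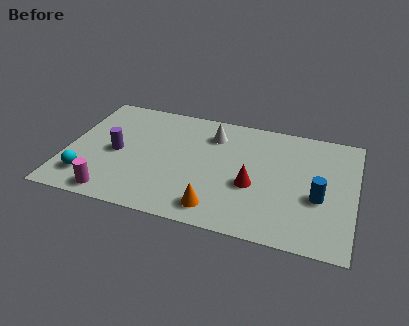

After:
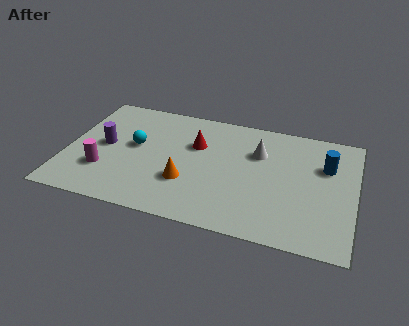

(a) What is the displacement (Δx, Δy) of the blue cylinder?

(0.2, 1.9)

The blue cylinder was at about (10.1, 2.8) and moved to about (10.3, 4.7).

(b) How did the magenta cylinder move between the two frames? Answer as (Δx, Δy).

(-0.5, 1.3)

The magenta cylinder was at about (2.1, 0.8) and moved to about (1.6, 2.1).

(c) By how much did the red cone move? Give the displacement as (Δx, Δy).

(-2.4, 1.8)

The red cone was at about (7.5, 2.8) and moved to about (5.1, 4.6).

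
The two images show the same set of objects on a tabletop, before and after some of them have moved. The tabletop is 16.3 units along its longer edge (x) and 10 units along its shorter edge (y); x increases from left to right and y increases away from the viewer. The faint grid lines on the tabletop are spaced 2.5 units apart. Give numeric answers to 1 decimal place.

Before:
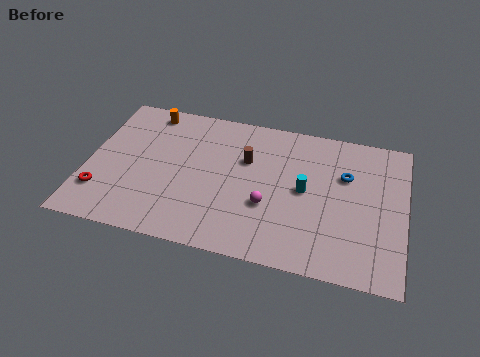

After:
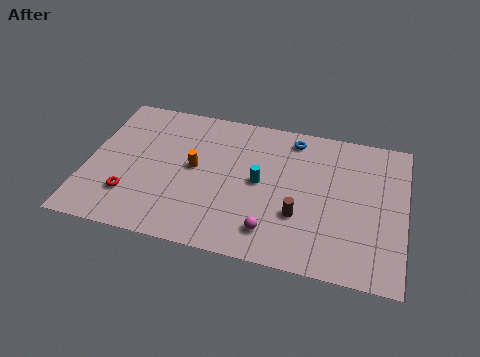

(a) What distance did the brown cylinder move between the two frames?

4.3

From (8.1, 6.5) to (11.0, 3.3), the brown cylinder covered √(2.9² + 3.2²) ≈ 4.3 units.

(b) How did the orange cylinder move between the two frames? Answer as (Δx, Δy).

(2.7, -3.5)

The orange cylinder started near (2.8, 8.8) and ended near (5.5, 5.3).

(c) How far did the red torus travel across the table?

1.5

From (0.9, 2.5) to (2.4, 2.6), the red torus covered √(1.5² + 0.1²) ≈ 1.5 units.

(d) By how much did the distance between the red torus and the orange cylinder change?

-2.5

Before: roughly 6.6 units apart; after: 4.1. That's 2.5 units closer together.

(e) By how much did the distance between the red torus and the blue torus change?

-3.0

They were about 13.0 units apart before and 10.0 after — 3.0 units closer together.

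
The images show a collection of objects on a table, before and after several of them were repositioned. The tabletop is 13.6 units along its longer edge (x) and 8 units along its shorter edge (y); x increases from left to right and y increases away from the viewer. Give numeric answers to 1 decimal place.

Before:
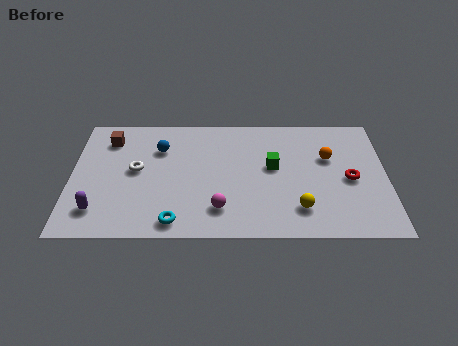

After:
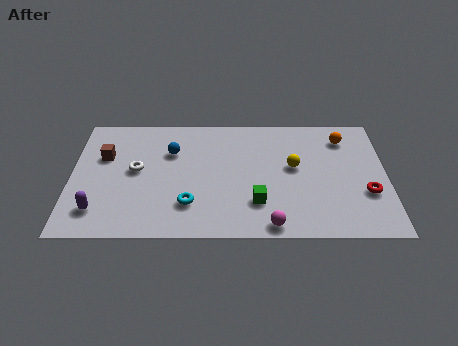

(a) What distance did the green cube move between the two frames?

2.4

The green cube was near (8.7, 4.5) before and (8.0, 2.2) after, so it travelled √(0.7² + 2.3²) ≈ 2.4 units.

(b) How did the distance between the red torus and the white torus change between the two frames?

+0.8

They were about 9.2 units apart before and 10.0 after — 0.8 units further apart.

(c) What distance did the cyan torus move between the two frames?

1.3

From (4.5, 1.0) to (5.1, 2.1), the cyan torus covered √(0.6² + 1.1²) ≈ 1.3 units.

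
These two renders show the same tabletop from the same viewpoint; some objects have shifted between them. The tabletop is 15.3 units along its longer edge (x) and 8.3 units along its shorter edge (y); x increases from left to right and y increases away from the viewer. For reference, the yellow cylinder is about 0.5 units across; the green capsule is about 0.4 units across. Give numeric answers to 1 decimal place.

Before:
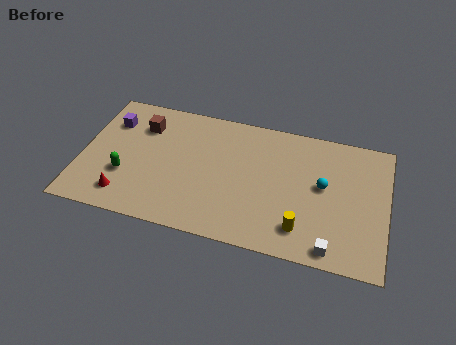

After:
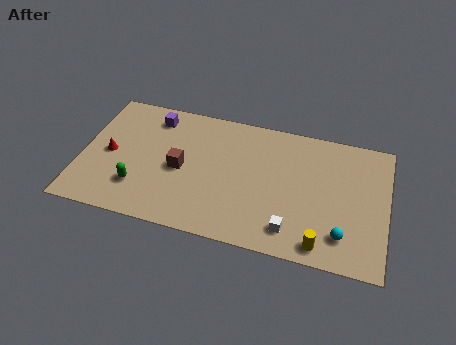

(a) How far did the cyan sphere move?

3.0

The cyan sphere was near (12.1, 4.6) before and (13.2, 1.8) after, so it travelled √(1.1² + 2.8²) ≈ 3.0 units.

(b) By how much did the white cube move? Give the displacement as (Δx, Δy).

(-2.0, 0.6)

From the two frames, the white cube sits at roughly (12.7, 0.9) before and (10.7, 1.5) after.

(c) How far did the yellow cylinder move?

1.2

The yellow cylinder moved from about (11.2, 1.7) to (12.2, 1.0), a distance of √(1.0² + 0.7²) ≈ 1.2.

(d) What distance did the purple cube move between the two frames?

2.2

The purple cube was near (1.3, 6.1) before and (3.4, 6.9) after, so it travelled √(2.1² + 0.8²) ≈ 2.2 units.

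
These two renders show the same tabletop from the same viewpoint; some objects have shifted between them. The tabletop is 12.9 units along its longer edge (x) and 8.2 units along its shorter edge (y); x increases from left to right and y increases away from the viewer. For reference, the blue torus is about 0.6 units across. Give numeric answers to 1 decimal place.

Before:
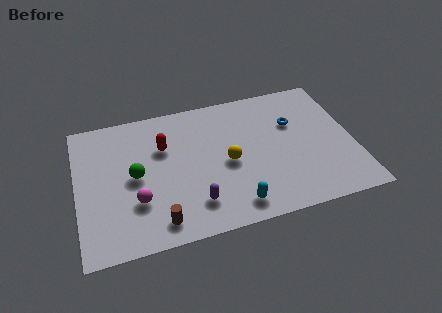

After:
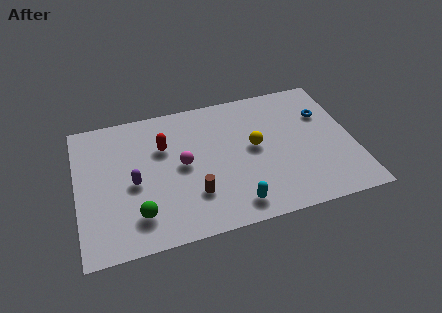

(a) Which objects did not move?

the red capsule and the cyan capsule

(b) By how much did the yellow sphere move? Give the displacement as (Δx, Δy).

(1.3, 0.6)

From the two frames, the yellow sphere sits at roughly (7.0, 3.8) before and (8.3, 4.4) after.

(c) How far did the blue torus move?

1.5

The blue torus was near (10.2, 5.4) before and (11.7, 5.6) after, so it travelled √(1.5² + 0.2²) ≈ 1.5 units.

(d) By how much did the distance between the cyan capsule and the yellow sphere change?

+0.8

They were about 2.6 units apart before and 3.4 after — 0.8 units further apart.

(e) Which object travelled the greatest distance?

the purple capsule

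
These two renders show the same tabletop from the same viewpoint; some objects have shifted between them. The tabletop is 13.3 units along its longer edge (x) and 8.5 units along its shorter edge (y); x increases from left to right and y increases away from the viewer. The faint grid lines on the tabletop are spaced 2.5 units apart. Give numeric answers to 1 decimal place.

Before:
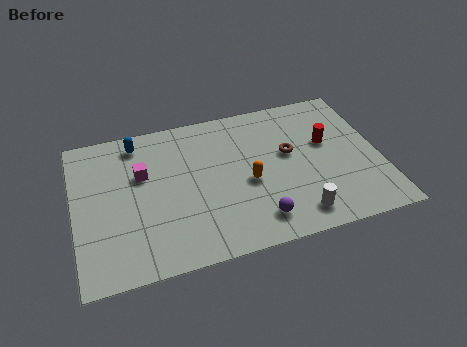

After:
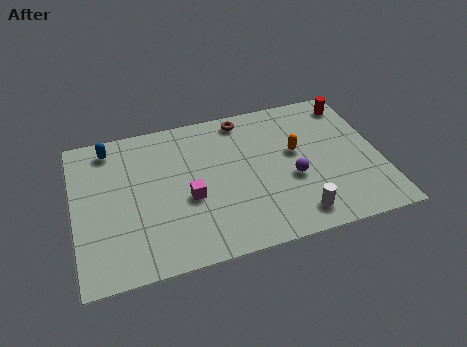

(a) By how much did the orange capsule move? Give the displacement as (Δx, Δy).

(2.2, 1.2)

The orange capsule started near (7.5, 3.7) and ended near (9.7, 4.9).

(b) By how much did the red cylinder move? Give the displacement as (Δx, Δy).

(1.3, 2.1)

The red cylinder started near (11.1, 5.1) and ended near (12.4, 7.2).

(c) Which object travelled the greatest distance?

the brown torus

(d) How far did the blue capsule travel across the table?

1.2

The blue capsule was near (2.9, 7.3) before and (1.7, 7.3) after, so it travelled √(1.2² + 0.0²) ≈ 1.2 units.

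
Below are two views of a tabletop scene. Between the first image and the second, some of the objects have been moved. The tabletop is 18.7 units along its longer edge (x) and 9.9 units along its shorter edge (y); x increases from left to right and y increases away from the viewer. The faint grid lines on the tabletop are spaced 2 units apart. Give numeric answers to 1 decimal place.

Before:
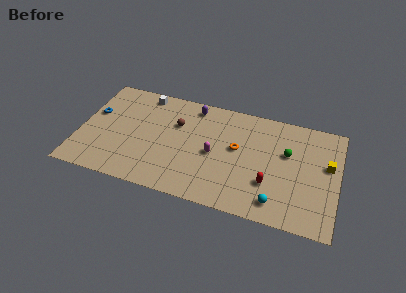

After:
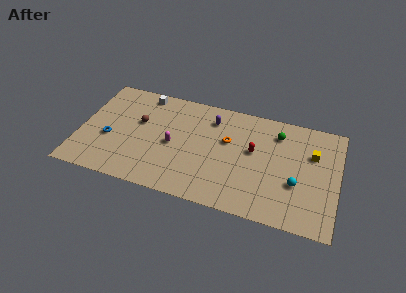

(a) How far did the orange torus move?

0.9

The orange torus was near (11.4, 5.6) before and (10.7, 6.1) after, so it travelled √(0.7² + 0.5²) ≈ 0.9 units.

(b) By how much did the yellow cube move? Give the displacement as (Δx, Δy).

(-1.1, 0.7)

The yellow cube was at about (17.9, 5.9) and moved to about (16.8, 6.6).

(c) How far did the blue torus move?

2.5

The blue torus was near (0.9, 6.0) before and (2.2, 3.9) after, so it travelled √(1.3² + 2.1²) ≈ 2.5 units.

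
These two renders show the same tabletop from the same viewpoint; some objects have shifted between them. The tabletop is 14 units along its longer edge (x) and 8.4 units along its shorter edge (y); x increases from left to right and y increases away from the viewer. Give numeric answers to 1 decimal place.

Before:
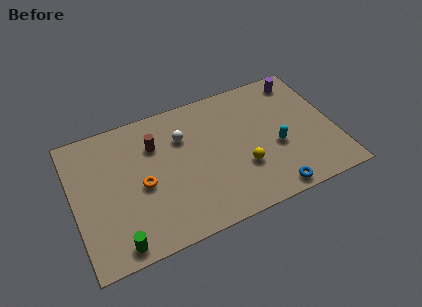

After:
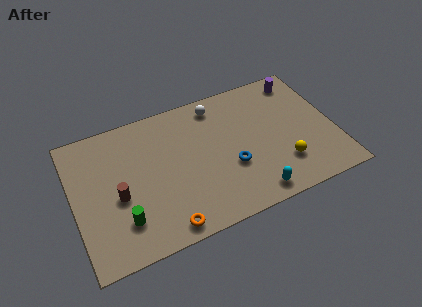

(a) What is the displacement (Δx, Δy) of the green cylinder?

(0.4, 1.2)

From the two frames, the green cylinder sits at roughly (2.0, 0.9) before and (2.4, 2.1) after.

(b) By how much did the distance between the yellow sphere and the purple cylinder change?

-0.5

Before: roughly 5.7 units apart; after: 5.2. That's 0.5 units closer together.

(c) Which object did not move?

the purple cylinder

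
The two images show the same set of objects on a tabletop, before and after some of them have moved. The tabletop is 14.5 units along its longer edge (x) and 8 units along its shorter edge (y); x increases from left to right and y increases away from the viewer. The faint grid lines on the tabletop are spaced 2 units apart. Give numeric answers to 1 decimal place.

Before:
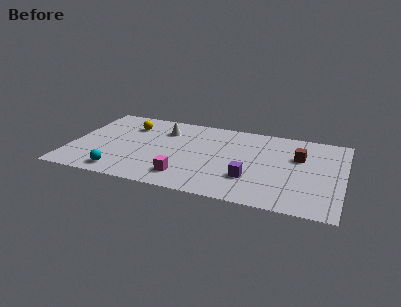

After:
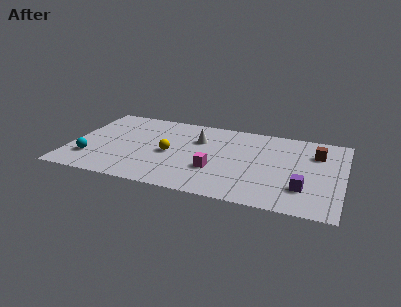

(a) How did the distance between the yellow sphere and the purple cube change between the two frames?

-0.3

The distance was about 7.7 in the first image and 7.4 in the second, so they moved 0.3 units closer together.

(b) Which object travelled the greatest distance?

the yellow sphere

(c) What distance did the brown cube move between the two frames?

1.1

From (12.1, 5.2) to (13.0, 5.8), the brown cube covered √(0.9² + 0.6²) ≈ 1.1 units.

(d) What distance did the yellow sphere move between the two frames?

3.3

The yellow sphere was near (2.9, 6.0) before and (5.3, 3.7) after, so it travelled √(2.4² + 2.3²) ≈ 3.3 units.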